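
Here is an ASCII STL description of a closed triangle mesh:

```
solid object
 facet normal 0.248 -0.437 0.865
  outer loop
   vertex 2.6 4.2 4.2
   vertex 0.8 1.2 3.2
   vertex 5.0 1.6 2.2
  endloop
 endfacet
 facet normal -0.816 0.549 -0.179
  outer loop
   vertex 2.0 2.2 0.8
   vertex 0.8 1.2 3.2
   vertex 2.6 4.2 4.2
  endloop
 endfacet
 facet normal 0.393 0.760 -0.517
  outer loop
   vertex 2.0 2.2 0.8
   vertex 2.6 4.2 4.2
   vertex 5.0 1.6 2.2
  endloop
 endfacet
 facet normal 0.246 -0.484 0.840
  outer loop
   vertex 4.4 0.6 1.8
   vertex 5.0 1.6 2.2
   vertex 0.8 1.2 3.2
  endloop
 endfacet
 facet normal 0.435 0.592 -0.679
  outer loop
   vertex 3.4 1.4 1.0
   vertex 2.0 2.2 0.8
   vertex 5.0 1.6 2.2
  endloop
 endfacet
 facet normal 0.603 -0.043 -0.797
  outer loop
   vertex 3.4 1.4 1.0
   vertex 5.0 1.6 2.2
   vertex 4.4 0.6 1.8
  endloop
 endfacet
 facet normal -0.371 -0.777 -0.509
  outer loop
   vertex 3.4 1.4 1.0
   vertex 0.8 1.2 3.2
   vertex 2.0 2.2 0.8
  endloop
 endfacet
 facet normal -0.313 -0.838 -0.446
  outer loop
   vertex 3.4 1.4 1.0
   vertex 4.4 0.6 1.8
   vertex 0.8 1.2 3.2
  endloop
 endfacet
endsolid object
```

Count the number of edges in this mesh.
12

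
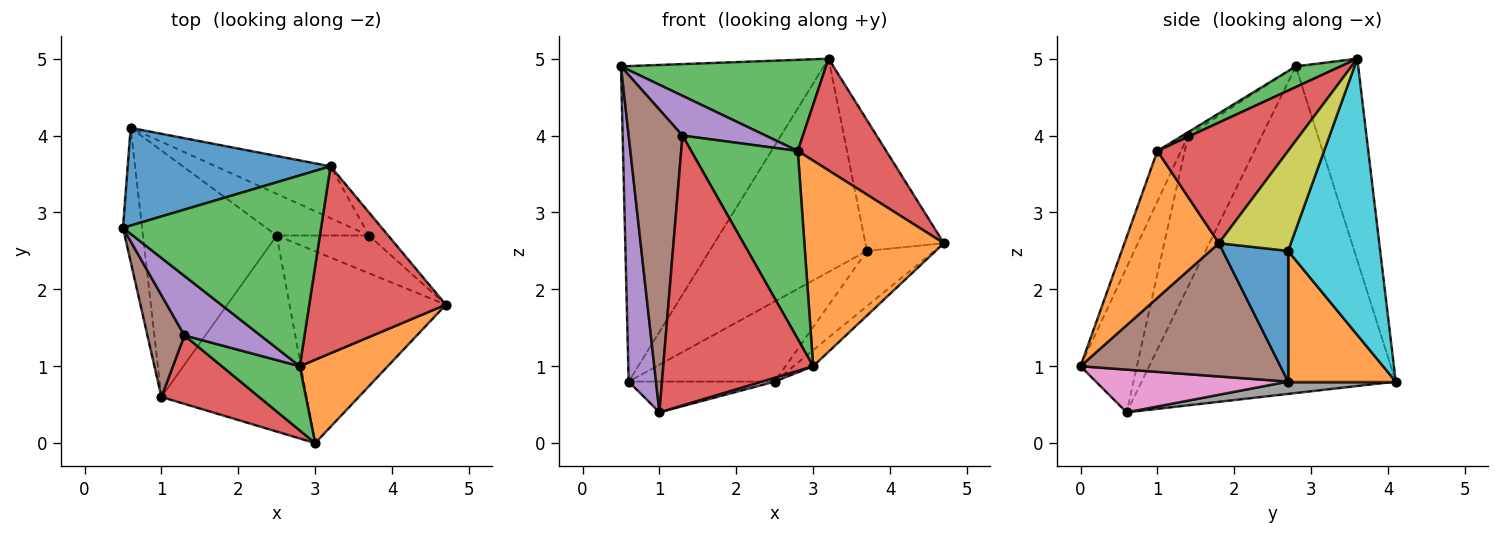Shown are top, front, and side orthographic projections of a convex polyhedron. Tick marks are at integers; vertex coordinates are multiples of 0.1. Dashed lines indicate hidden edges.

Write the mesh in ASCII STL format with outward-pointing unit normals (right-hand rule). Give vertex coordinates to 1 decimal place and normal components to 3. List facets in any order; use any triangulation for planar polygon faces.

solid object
 facet normal -0.282 0.916 0.284
  outer loop
   vertex 3.2 3.6 5.0
   vertex 0.6 4.1 0.8
   vertex 0.5 2.8 4.9
  endloop
 endfacet
 facet normal 0.532 -0.785 0.318
  outer loop
   vertex 2.8 1.0 3.8
   vertex 3.0 0.0 1.0
   vertex 4.7 1.8 2.6
  endloop
 endfacet
 facet normal 0.094 -0.429 0.898
  outer loop
   vertex 2.8 1.0 3.8
   vertex 3.2 3.6 5.0
   vertex 0.5 2.8 4.9
  endloop
 endfacet
 facet normal 0.604 -0.409 0.684
  outer loop
   vertex 2.8 1.0 3.8
   vertex 4.7 1.8 2.6
   vertex 3.2 3.6 5.0
  endloop
 endfacet
 facet normal -0.993 -0.107 -0.058
  outer loop
   vertex 1.0 0.6 0.4
   vertex 0.5 2.8 4.9
   vertex 0.6 4.1 0.8
  endloop
 endfacet
 facet normal 0.647 0.064 -0.759
  outer loop
   vertex 2.5 2.7 0.8
   vertex 4.7 1.8 2.6
   vertex 3.0 0.0 1.0
  endloop
 endfacet
 facet normal 0.282 -0.019 -0.959
  outer loop
   vertex 2.5 2.7 0.8
   vertex 3.0 0.0 1.0
   vertex 1.0 0.6 0.4
  endloop
 endfacet
 facet normal 0.091 0.123 -0.988
  outer loop
   vertex 2.5 2.7 0.8
   vertex 1.0 0.6 0.4
   vertex 0.6 4.1 0.8
  endloop
 endfacet
 facet normal 0.670 0.731 -0.129
  outer loop
   vertex 3.7 2.7 2.5
   vertex 3.2 3.6 5.0
   vertex 4.7 1.8 2.6
  endloop
 endfacet
 facet normal 0.494 0.845 -0.205
  outer loop
   vertex 3.7 2.7 2.5
   vertex 0.6 4.1 0.8
   vertex 3.2 3.6 5.0
  endloop
 endfacet
 facet normal 0.624 0.645 -0.441
  outer loop
   vertex 3.7 2.7 2.5
   vertex 4.7 1.8 2.6
   vertex 2.5 2.7 0.8
  endloop
 endfacet
 facet normal 0.547 0.743 -0.386
  outer loop
   vertex 3.7 2.7 2.5
   vertex 2.5 2.7 0.8
   vertex 0.6 4.1 0.8
  endloop
 endfacet
 facet normal -0.205 -0.926 0.316
  outer loop
   vertex 1.3 1.4 4.0
   vertex 3.0 0.0 1.0
   vertex 2.8 1.0 3.8
  endloop
 endfacet
 facet normal -0.342 -0.911 0.231
  outer loop
   vertex 1.3 1.4 4.0
   vertex 1.0 0.6 0.4
   vertex 3.0 0.0 1.0
  endloop
 endfacet
 facet normal -0.037 -0.555 0.831
  outer loop
   vertex 1.3 1.4 4.0
   vertex 2.8 1.0 3.8
   vertex 0.5 2.8 4.9
  endloop
 endfacet
 facet normal -0.793 -0.578 0.194
  outer loop
   vertex 1.3 1.4 4.0
   vertex 0.5 2.8 4.9
   vertex 1.0 0.6 0.4
  endloop
 endfacet
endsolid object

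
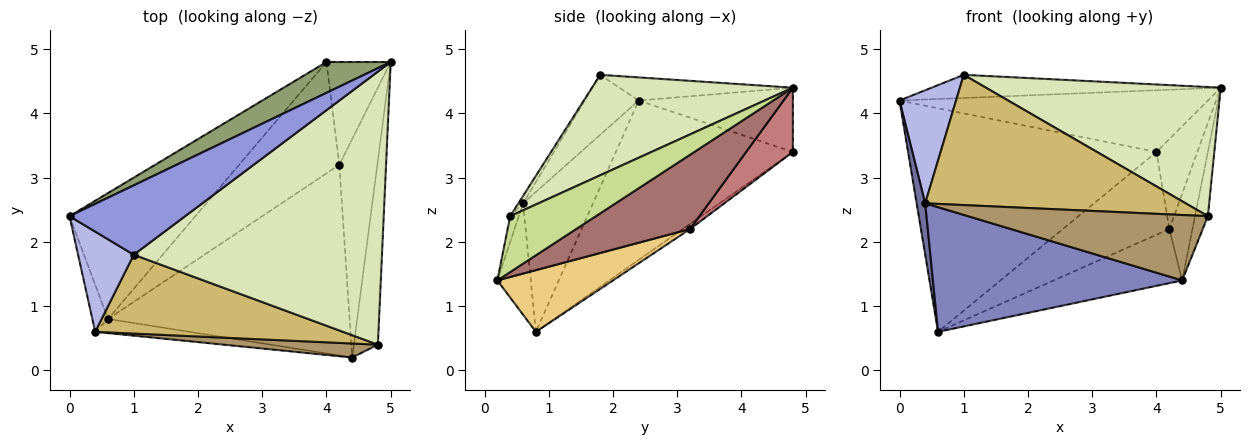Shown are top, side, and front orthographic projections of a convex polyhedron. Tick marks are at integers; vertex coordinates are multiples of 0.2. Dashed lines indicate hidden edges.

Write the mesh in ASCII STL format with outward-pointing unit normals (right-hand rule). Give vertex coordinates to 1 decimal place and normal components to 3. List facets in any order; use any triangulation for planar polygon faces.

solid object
 facet normal -0.986 -0.121 -0.111
  outer loop
   vertex 0.4 0.6 2.6
   vertex 0.0 2.4 4.2
   vertex 0.6 0.8 0.6
  endloop
 endfacet
 facet normal -0.132 -0.985 -0.112
  outer loop
   vertex 0.4 0.6 2.6
   vertex 0.6 0.8 0.6
   vertex 4.4 0.2 1.4
  endloop
 endfacet
 facet normal -0.186 0.311 0.932
  outer loop
   vertex 1.0 1.8 4.6
   vertex 5.0 4.8 4.4
   vertex 0.0 2.4 4.2
  endloop
 endfacet
 facet normal -0.581 -0.609 0.540
  outer loop
   vertex 1.0 1.8 4.6
   vertex 0.0 2.4 4.2
   vertex 0.4 0.6 2.6
  endloop
 endfacet
 facet normal -0.408 0.816 0.408
  outer loop
   vertex 4.0 4.8 3.4
   vertex 0.0 2.4 4.2
   vertex 5.0 4.8 4.4
  endloop
 endfacet
 facet normal -0.528 0.740 -0.417
  outer loop
   vertex 4.0 4.8 3.4
   vertex 0.6 0.8 0.6
   vertex 0.0 2.4 4.2
  endloop
 endfacet
 facet normal 0.910 0.137 -0.391
  outer loop
   vertex 4.8 0.4 2.4
   vertex 4.4 0.2 1.4
   vertex 5.0 4.8 4.4
  endloop
 endfacet
 facet normal 0.344 -0.402 0.849
  outer loop
   vertex 4.8 0.4 2.4
   vertex 5.0 4.8 4.4
   vertex 1.0 1.8 4.6
  endloop
 endfacet
 facet normal -0.035 -0.977 0.209
  outer loop
   vertex 4.8 0.4 2.4
   vertex 0.4 0.6 2.6
   vertex 4.4 0.2 1.4
  endloop
 endfacet
 facet normal -0.015 -0.855 0.518
  outer loop
   vertex 4.8 0.4 2.4
   vertex 1.0 1.8 4.6
   vertex 0.4 0.6 2.6
  endloop
 endfacet
 facet normal 0.239 0.265 -0.934
  outer loop
   vertex 4.2 3.2 2.2
   vertex 4.4 0.2 1.4
   vertex 0.6 0.8 0.6
  endloop
 endfacet
 facet normal -0.041 0.596 -0.802
  outer loop
   vertex 4.2 3.2 2.2
   vertex 0.6 0.8 0.6
   vertex 4.0 4.8 3.4
  endloop
 endfacet
 facet normal 0.876 0.178 -0.448
  outer loop
   vertex 4.2 3.2 2.2
   vertex 5.0 4.8 4.4
   vertex 4.4 0.2 1.4
  endloop
 endfacet
 facet normal 0.601 0.526 -0.601
  outer loop
   vertex 4.2 3.2 2.2
   vertex 4.0 4.8 3.4
   vertex 5.0 4.8 4.4
  endloop
 endfacet
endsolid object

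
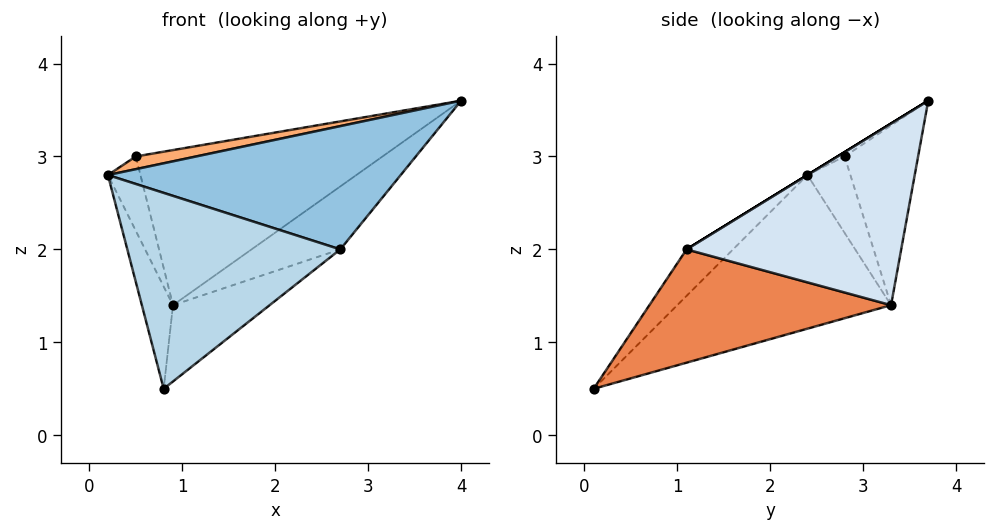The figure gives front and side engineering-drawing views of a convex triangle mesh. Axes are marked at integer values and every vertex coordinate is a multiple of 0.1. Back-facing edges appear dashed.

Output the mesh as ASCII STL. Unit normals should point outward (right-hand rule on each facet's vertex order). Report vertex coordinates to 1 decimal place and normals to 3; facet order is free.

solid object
 facet normal -0.918 0.134 -0.373
  outer loop
   vertex 0.9 3.3 1.4
   vertex 0.8 0.1 0.5
   vertex 0.2 2.4 2.8
  endloop
 endfacet
 facet normal 0.000 -0.524 0.852
  outer loop
   vertex 2.7 1.1 2.0
   vertex 4.0 3.7 3.6
   vertex 0.2 2.4 2.8
  endloop
 endfacet
 facet normal -0.157 -0.719 0.678
  outer loop
   vertex 2.7 1.1 2.0
   vertex 0.2 2.4 2.8
   vertex 0.8 0.1 0.5
  endloop
 endfacet
 facet normal 0.544 0.225 -0.808
  outer loop
   vertex 2.7 1.1 2.0
   vertex 0.9 3.3 1.4
   vertex 4.0 3.7 3.6
  endloop
 endfacet
 facet normal 0.534 0.213 -0.818
  outer loop
   vertex 2.7 1.1 2.0
   vertex 0.8 0.1 0.5
   vertex 0.9 3.3 1.4
  endloop
 endfacet
 facet normal -0.048 -0.418 0.907
  outer loop
   vertex 0.5 2.8 3.0
   vertex 0.2 2.4 2.8
   vertex 4.0 3.7 3.6
  endloop
 endfacet
 facet normal -0.797 0.603 -0.011
  outer loop
   vertex 0.5 2.8 3.0
   vertex 0.9 3.3 1.4
   vertex 0.2 2.4 2.8
  endloop
 endfacet
 facet normal -0.278 0.934 0.222
  outer loop
   vertex 0.5 2.8 3.0
   vertex 4.0 3.7 3.6
   vertex 0.9 3.3 1.4
  endloop
 endfacet
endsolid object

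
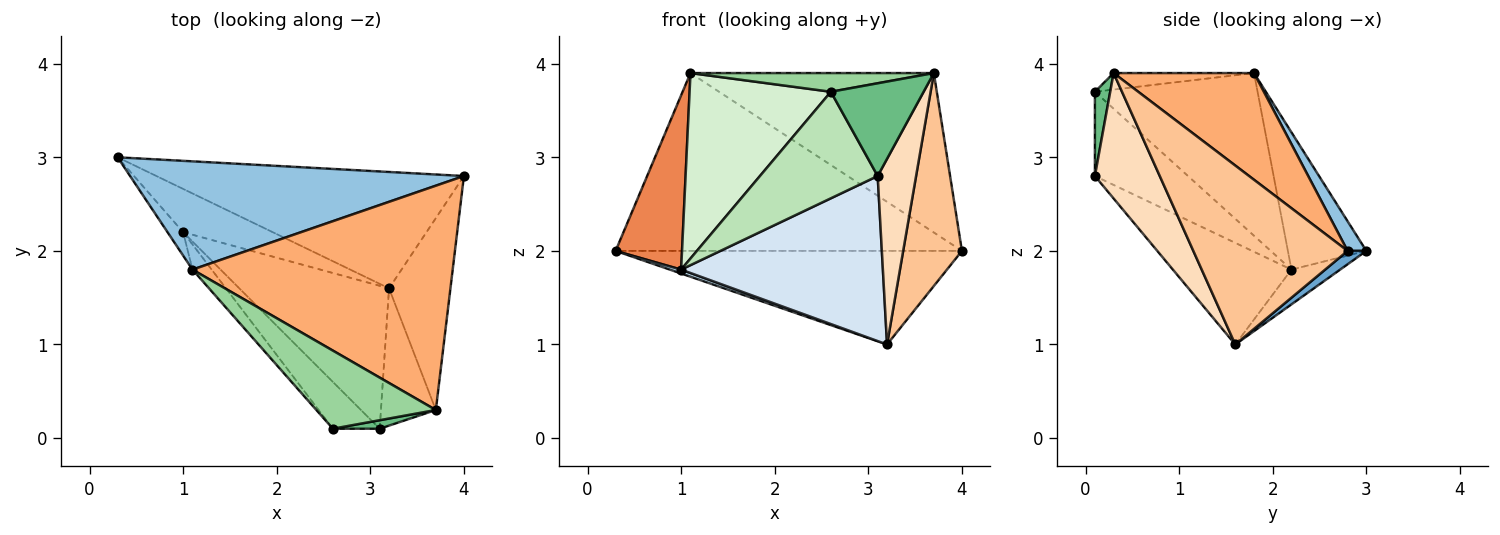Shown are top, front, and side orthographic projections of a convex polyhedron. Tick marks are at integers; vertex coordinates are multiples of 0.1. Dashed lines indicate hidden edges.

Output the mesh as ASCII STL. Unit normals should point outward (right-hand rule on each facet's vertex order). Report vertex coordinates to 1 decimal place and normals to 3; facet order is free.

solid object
 facet normal 0.034 0.626 -0.779
  outer loop
   vertex 3.2 1.6 1.0
   vertex 0.3 3.0 2.0
   vertex 4.0 2.8 2.0
  endloop
 endfacet
 facet normal 0.046 0.853 0.519
  outer loop
   vertex 1.1 1.8 3.9
   vertex 4.0 2.8 2.0
   vertex 0.3 3.0 2.0
  endloop
 endfacet
 facet normal -0.361 -0.083 -0.929
  outer loop
   vertex 1.0 2.2 1.8
   vertex 0.3 3.0 2.0
   vertex 3.2 1.6 1.0
  endloop
 endfacet
 facet normal -0.406 -0.691 -0.598
  outer loop
   vertex 1.0 2.2 1.8
   vertex 3.2 1.6 1.0
   vertex 3.1 0.1 2.8
  endloop
 endfacet
 facet normal -0.760 -0.644 -0.086
  outer loop
   vertex 1.0 2.2 1.8
   vertex 1.1 1.8 3.9
   vertex 0.3 3.0 2.0
  endloop
 endfacet
 facet normal 0.317 0.549 0.773
  outer loop
   vertex 3.7 0.3 3.9
   vertex 4.0 2.8 2.0
   vertex 1.1 1.8 3.9
  endloop
 endfacet
 facet normal 0.890 -0.339 -0.305
  outer loop
   vertex 3.7 0.3 3.9
   vertex 3.2 1.6 1.0
   vertex 4.0 2.8 2.0
  endloop
 endfacet
 facet normal 0.805 -0.477 -0.353
  outer loop
   vertex 3.7 0.3 3.9
   vertex 3.1 0.1 2.8
   vertex 3.2 1.6 1.0
  endloop
 endfacet
 facet normal 0.162 -0.983 0.090
  outer loop
   vertex 2.6 0.1 3.7
   vertex 3.1 0.1 2.8
   vertex 3.7 0.3 3.9
  endloop
 endfacet
 facet normal -0.133 -0.231 0.964
  outer loop
   vertex 2.6 0.1 3.7
   vertex 3.7 0.3 3.9
   vertex 1.1 1.8 3.9
  endloop
 endfacet
 facet normal -0.586 -0.742 -0.326
  outer loop
   vertex 2.6 0.1 3.7
   vertex 1.0 2.2 1.8
   vertex 3.1 0.1 2.8
  endloop
 endfacet
 facet normal -0.752 -0.653 -0.089
  outer loop
   vertex 2.6 0.1 3.7
   vertex 1.1 1.8 3.9
   vertex 1.0 2.2 1.8
  endloop
 endfacet
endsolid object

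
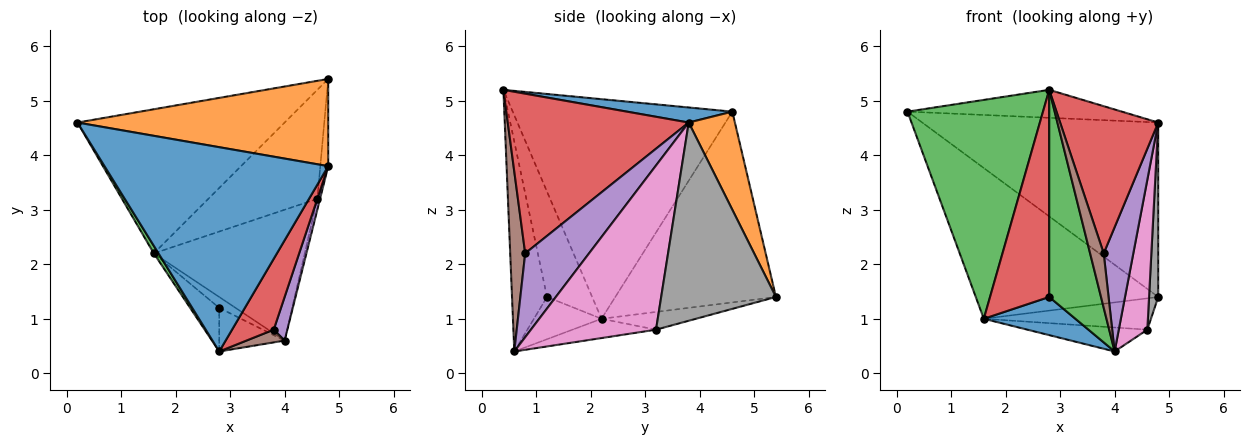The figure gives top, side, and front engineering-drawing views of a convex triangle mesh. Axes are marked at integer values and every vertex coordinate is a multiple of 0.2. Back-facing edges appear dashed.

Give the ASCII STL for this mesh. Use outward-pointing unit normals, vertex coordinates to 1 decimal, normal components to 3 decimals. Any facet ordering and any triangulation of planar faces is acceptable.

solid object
 facet normal 0.067 0.135 0.989
  outer loop
   vertex 2.8 0.4 5.2
   vertex 4.8 3.8 4.6
   vertex 0.2 4.6 4.8
  endloop
 endfacet
 facet normal 0.172 0.881 0.441
  outer loop
   vertex 4.8 5.4 1.4
   vertex 0.2 4.6 4.8
   vertex 4.8 3.8 4.6
  endloop
 endfacet
 facet normal -0.551 -0.816 -0.172
  outer loop
   vertex 2.8 1.2 1.4
   vertex 4.0 0.6 0.4
   vertex 2.8 0.4 5.2
  endloop
 endfacet
 facet normal 0.857 -0.465 0.224
  outer loop
   vertex 3.8 0.8 2.2
   vertex 4.8 3.8 4.6
   vertex 2.8 0.4 5.2
  endloop
 endfacet
 facet normal 0.898 -0.416 0.146
  outer loop
   vertex 3.8 0.8 2.2
   vertex 4.0 0.6 0.4
   vertex 4.8 3.8 4.6
  endloop
 endfacet
 facet normal 0.731 -0.665 0.155
  outer loop
   vertex 3.8 0.8 2.2
   vertex 2.8 0.4 5.2
   vertex 4.0 0.6 0.4
  endloop
 endfacet
 facet normal 0.975 -0.222 -0.016
  outer loop
   vertex 4.6 3.2 0.8
   vertex 4.8 3.8 4.6
   vertex 4.0 0.6 0.4
  endloop
 endfacet
 facet normal 0.996 -0.080 -0.040
  outer loop
   vertex 4.6 3.2 0.8
   vertex 4.8 5.4 1.4
   vertex 4.8 3.8 4.6
  endloop
 endfacet
 facet normal -0.154 0.273 -0.950
  outer loop
   vertex 1.6 2.2 1.0
   vertex 4.8 5.4 1.4
   vertex 4.6 3.2 0.8
  endloop
 endfacet
 facet normal -0.537 0.610 -0.583
  outer loop
   vertex 1.6 2.2 1.0
   vertex 0.2 4.6 4.8
   vertex 4.8 5.4 1.4
  endloop
 endfacet
 facet normal -0.579 -0.784 -0.224
  outer loop
   vertex 1.6 2.2 1.0
   vertex 4.0 0.6 0.4
   vertex 2.8 1.2 1.4
  endloop
 endfacet
 facet normal -0.125 0.179 -0.976
  outer loop
   vertex 1.6 2.2 1.0
   vertex 4.6 3.2 0.8
   vertex 4.0 0.6 0.4
  endloop
 endfacet
 facet normal -0.851 -0.525 0.018
  outer loop
   vertex 1.6 2.2 1.0
   vertex 2.8 0.4 5.2
   vertex 0.2 4.6 4.8
  endloop
 endfacet
 facet normal -0.598 -0.784 -0.165
  outer loop
   vertex 1.6 2.2 1.0
   vertex 2.8 1.2 1.4
   vertex 2.8 0.4 5.2
  endloop
 endfacet
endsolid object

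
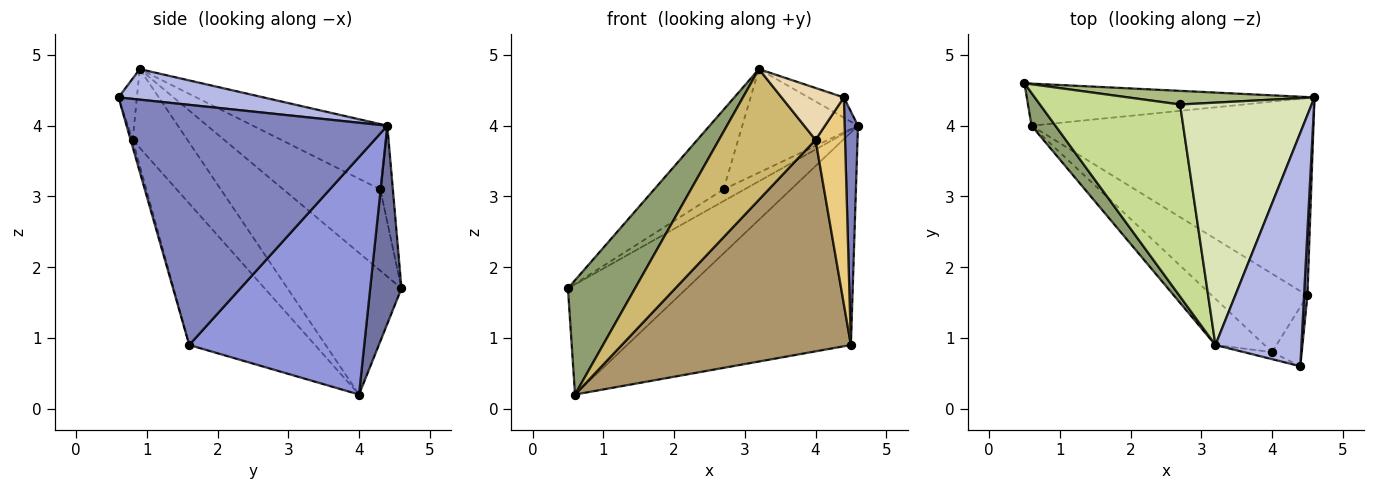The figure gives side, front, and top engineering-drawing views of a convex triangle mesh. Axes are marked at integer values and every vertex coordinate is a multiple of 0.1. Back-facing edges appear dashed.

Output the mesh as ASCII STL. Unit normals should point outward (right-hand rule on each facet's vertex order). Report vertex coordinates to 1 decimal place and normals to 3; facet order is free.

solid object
 facet normal 0.239 0.907 -0.347
  outer loop
   vertex 0.6 4.0 0.2
   vertex 0.5 4.6 1.7
   vertex 4.6 4.4 4.0
  endloop
 endfacet
 facet normal 0.999 -0.051 0.014
  outer loop
   vertex 4.5 1.6 0.9
   vertex 4.6 4.4 4.0
   vertex 4.4 0.6 4.4
  endloop
 endfacet
 facet normal 0.497 0.636 -0.590
  outer loop
   vertex 4.5 1.6 0.9
   vertex 0.6 4.0 0.2
   vertex 4.6 4.4 4.0
  endloop
 endfacet
 facet normal 0.333 0.081 0.939
  outer loop
   vertex 3.2 0.9 4.8
   vertex 4.4 0.6 4.4
   vertex 4.6 4.4 4.0
  endloop
 endfacet
 facet normal -0.853 -0.502 0.144
  outer loop
   vertex 3.2 0.9 4.8
   vertex 0.5 4.6 1.7
   vertex 0.6 4.0 0.2
  endloop
 endfacet
 facet normal -0.366 0.607 0.705
  outer loop
   vertex 2.7 4.3 3.1
   vertex 4.6 4.4 4.0
   vertex 0.5 4.6 1.7
  endloop
 endfacet
 facet normal -0.472 0.338 0.814
  outer loop
   vertex 2.7 4.3 3.1
   vertex 0.5 4.6 1.7
   vertex 3.2 0.9 4.8
  endloop
 endfacet
 facet normal -0.415 0.357 0.837
  outer loop
   vertex 2.7 4.3 3.1
   vertex 3.2 0.9 4.8
   vertex 4.6 4.4 4.0
  endloop
 endfacet
 facet normal -0.458 -0.834 -0.309
  outer loop
   vertex 4.0 0.8 3.8
   vertex 0.6 4.0 0.2
   vertex 4.5 1.6 0.9
  endloop
 endfacet
 facet normal -0.471 -0.832 -0.294
  outer loop
   vertex 4.0 0.8 3.8
   vertex 3.2 0.9 4.8
   vertex 0.6 4.0 0.2
  endloop
 endfacet
 facet normal -0.066 -0.959 -0.276
  outer loop
   vertex 4.0 0.8 3.8
   vertex 4.5 1.6 0.9
   vertex 4.4 0.6 4.4
  endloop
 endfacet
 facet normal -0.281 -0.951 -0.130
  outer loop
   vertex 4.0 0.8 3.8
   vertex 4.4 0.6 4.4
   vertex 3.2 0.9 4.8
  endloop
 endfacet
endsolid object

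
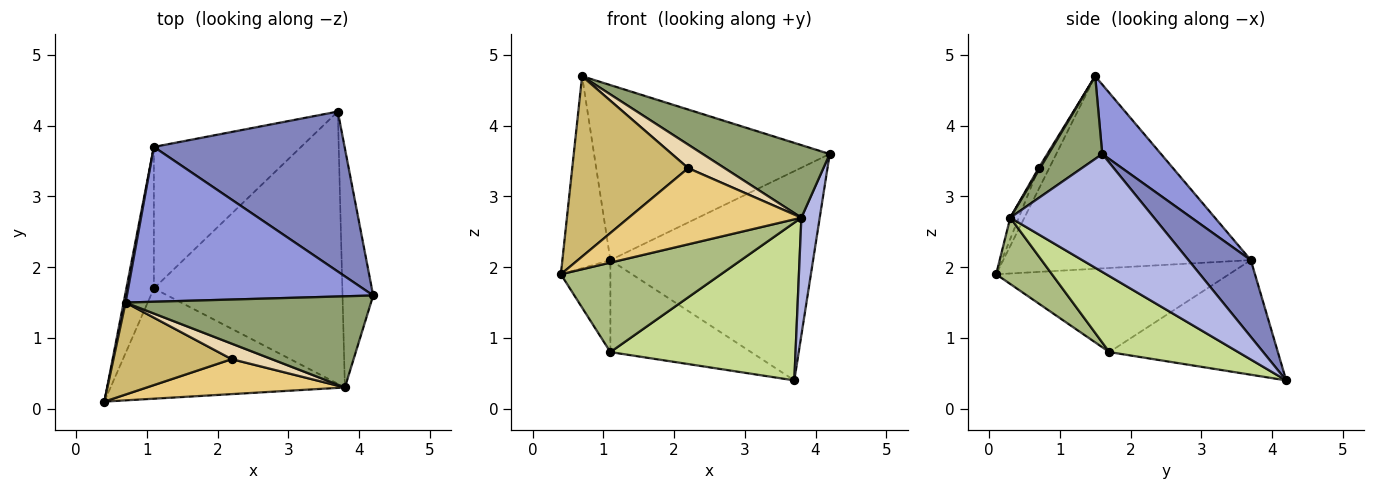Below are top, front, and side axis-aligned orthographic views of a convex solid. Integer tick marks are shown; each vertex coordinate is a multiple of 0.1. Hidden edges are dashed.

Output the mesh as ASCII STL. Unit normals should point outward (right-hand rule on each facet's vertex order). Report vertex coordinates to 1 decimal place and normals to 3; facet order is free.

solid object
 facet normal -0.982 0.190 0.010
  outer loop
   vertex 1.1 3.7 2.1
   vertex 0.4 0.1 1.9
   vertex 0.7 1.5 4.7
  endloop
 endfacet
 facet normal 0.237 0.772 0.590
  outer loop
   vertex 1.1 3.7 2.1
   vertex 4.2 1.6 3.6
   vertex 3.7 4.2 0.4
  endloop
 endfacet
 facet normal 0.184 0.736 0.651
  outer loop
   vertex 1.1 3.7 2.1
   vertex 0.7 1.5 4.7
   vertex 4.2 1.6 3.6
  endloop
 endfacet
 facet normal 0.961 -0.123 -0.250
  outer loop
   vertex 3.8 0.3 2.7
   vertex 3.7 4.2 0.4
   vertex 4.2 1.6 3.6
  endloop
 endfacet
 facet normal 0.255 -0.602 0.757
  outer loop
   vertex 3.8 0.3 2.7
   vertex 4.2 1.6 3.6
   vertex 0.7 1.5 4.7
  endloop
 endfacet
 facet normal 0.215 -0.615 -0.758
  outer loop
   vertex 1.1 1.7 0.8
   vertex 3.8 0.3 2.7
   vertex 0.4 0.1 1.9
  endloop
 endfacet
 facet normal 0.329 -0.473 -0.817
  outer loop
   vertex 1.1 1.7 0.8
   vertex 3.7 4.2 0.4
   vertex 3.8 0.3 2.7
  endloop
 endfacet
 facet normal -0.932 0.198 -0.305
  outer loop
   vertex 1.1 1.7 0.8
   vertex 0.4 0.1 1.9
   vertex 1.1 3.7 2.1
  endloop
 endfacet
 facet normal -0.547 0.456 -0.702
  outer loop
   vertex 1.1 1.7 0.8
   vertex 1.1 3.7 2.1
   vertex 3.7 4.2 0.4
  endloop
 endfacet
 facet normal -0.081 -0.888 0.453
  outer loop
   vertex 2.2 0.7 3.4
   vertex 0.7 1.5 4.7
   vertex 0.4 0.1 1.9
  endloop
 endfacet
 facet normal -0.045 -0.908 0.417
  outer loop
   vertex 2.2 0.7 3.4
   vertex 0.4 0.1 1.9
   vertex 3.8 0.3 2.7
  endloop
 endfacet
 facet normal 0.032 -0.834 0.551
  outer loop
   vertex 2.2 0.7 3.4
   vertex 3.8 0.3 2.7
   vertex 0.7 1.5 4.7
  endloop
 endfacet
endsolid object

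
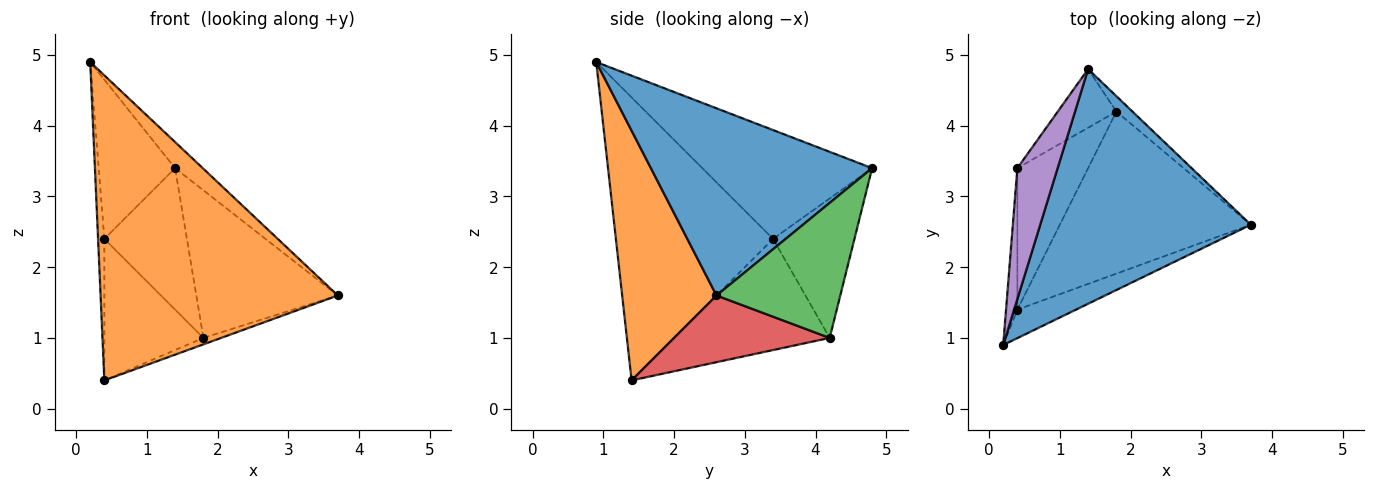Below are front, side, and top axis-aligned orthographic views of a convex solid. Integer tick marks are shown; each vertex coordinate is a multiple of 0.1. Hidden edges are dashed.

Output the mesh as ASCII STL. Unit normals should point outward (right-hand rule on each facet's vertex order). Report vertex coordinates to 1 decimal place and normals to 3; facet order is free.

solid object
 facet normal 0.662 0.083 0.745
  outer loop
   vertex 1.4 4.8 3.4
   vertex 0.2 0.9 4.9
   vertex 3.7 2.6 1.6
  endloop
 endfacet
 facet normal 0.368 -0.926 -0.087
  outer loop
   vertex 0.4 1.4 0.4
   vertex 3.7 2.6 1.6
   vertex 0.2 0.9 4.9
  endloop
 endfacet
 facet normal 0.656 0.750 -0.078
  outer loop
   vertex 1.8 4.2 1.0
   vertex 1.4 4.8 3.4
   vertex 3.7 2.6 1.6
  endloop
 endfacet
 facet normal 0.329 0.037 -0.943
  outer loop
   vertex 1.8 4.2 1.0
   vertex 3.7 2.6 1.6
   vertex 0.4 1.4 0.4
  endloop
 endfacet
 facet normal -0.864 0.389 0.320
  outer loop
   vertex 0.4 3.4 2.4
   vertex 0.2 0.9 4.9
   vertex 1.4 4.8 3.4
  endloop
 endfacet
 facet normal -0.998 0.040 -0.040
  outer loop
   vertex 0.4 3.4 2.4
   vertex 0.4 1.4 0.4
   vertex 0.2 0.9 4.9
  endloop
 endfacet
 facet normal -0.673 0.683 -0.283
  outer loop
   vertex 0.4 3.4 2.4
   vertex 1.4 4.8 3.4
   vertex 1.8 4.2 1.0
  endloop
 endfacet
 facet normal -0.743 0.473 -0.473
  outer loop
   vertex 0.4 3.4 2.4
   vertex 1.8 4.2 1.0
   vertex 0.4 1.4 0.4
  endloop
 endfacet
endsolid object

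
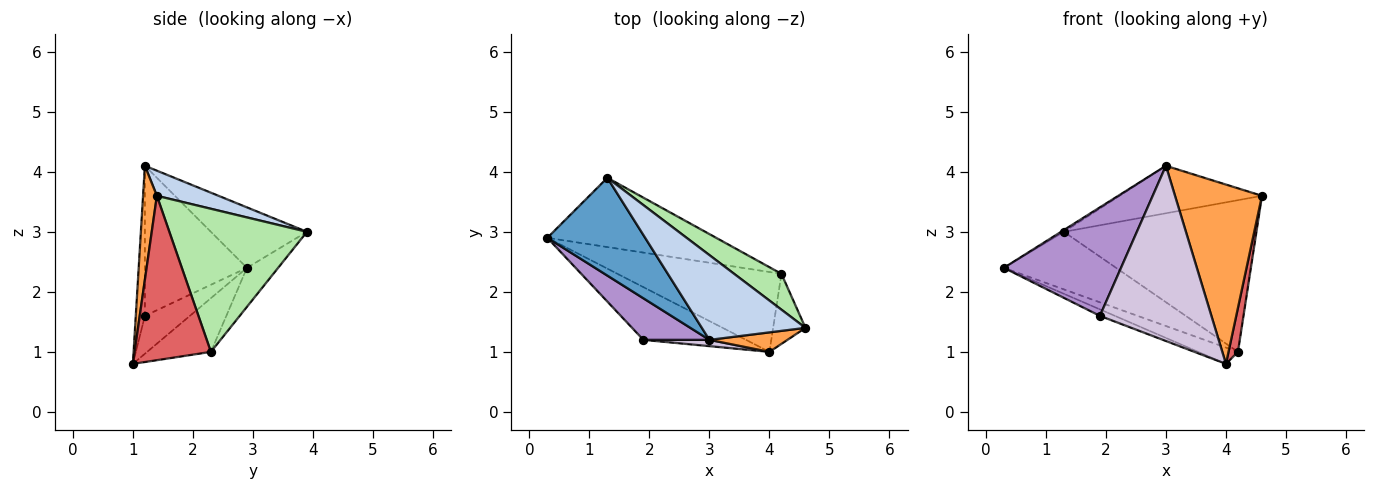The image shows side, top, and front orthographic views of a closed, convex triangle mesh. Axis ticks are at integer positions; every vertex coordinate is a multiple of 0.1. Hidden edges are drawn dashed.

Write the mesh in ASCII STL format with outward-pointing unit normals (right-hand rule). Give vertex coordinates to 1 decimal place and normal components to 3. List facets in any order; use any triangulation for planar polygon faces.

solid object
 facet normal -0.526 0.015 0.850
  outer loop
   vertex 3.0 1.2 4.1
   vertex 1.3 3.9 3.0
   vertex 0.3 2.9 2.4
  endloop
 endfacet
 facet normal 0.207 0.478 0.854
  outer loop
   vertex 3.0 1.2 4.1
   vertex 4.6 1.4 3.6
   vertex 1.3 3.9 3.0
  endloop
 endfacet
 facet normal 0.156 -0.982 0.107
  outer loop
   vertex 3.0 1.2 4.1
   vertex 4.0 1.0 0.8
   vertex 4.6 1.4 3.6
  endloop
 endfacet
 facet normal -0.175 0.629 -0.757
  outer loop
   vertex 4.2 2.3 1.0
   vertex 0.3 2.9 2.4
   vertex 1.3 3.9 3.0
  endloop
 endfacet
 facet normal -0.306 0.191 -0.933
  outer loop
   vertex 4.2 2.3 1.0
   vertex 4.0 1.0 0.8
   vertex 0.3 2.9 2.4
  endloop
 endfacet
 facet normal 0.571 0.799 0.189
  outer loop
   vertex 4.2 2.3 1.0
   vertex 1.3 3.9 3.0
   vertex 4.6 1.4 3.6
  endloop
 endfacet
 facet normal 0.974 -0.120 -0.192
  outer loop
   vertex 4.2 2.3 1.0
   vertex 4.6 1.4 3.6
   vertex 4.0 1.0 0.8
  endloop
 endfacet
 facet normal -0.344 0.115 -0.932
  outer loop
   vertex 1.9 1.2 1.6
   vertex 0.3 2.9 2.4
   vertex 4.0 1.0 0.8
  endloop
 endfacet
 facet normal -0.631 -0.724 0.278
  outer loop
   vertex 1.9 1.2 1.6
   vertex 3.0 1.2 4.1
   vertex 0.3 2.9 2.4
  endloop
 endfacet
 facet normal -0.081 -0.996 0.036
  outer loop
   vertex 1.9 1.2 1.6
   vertex 4.0 1.0 0.8
   vertex 3.0 1.2 4.1
  endloop
 endfacet
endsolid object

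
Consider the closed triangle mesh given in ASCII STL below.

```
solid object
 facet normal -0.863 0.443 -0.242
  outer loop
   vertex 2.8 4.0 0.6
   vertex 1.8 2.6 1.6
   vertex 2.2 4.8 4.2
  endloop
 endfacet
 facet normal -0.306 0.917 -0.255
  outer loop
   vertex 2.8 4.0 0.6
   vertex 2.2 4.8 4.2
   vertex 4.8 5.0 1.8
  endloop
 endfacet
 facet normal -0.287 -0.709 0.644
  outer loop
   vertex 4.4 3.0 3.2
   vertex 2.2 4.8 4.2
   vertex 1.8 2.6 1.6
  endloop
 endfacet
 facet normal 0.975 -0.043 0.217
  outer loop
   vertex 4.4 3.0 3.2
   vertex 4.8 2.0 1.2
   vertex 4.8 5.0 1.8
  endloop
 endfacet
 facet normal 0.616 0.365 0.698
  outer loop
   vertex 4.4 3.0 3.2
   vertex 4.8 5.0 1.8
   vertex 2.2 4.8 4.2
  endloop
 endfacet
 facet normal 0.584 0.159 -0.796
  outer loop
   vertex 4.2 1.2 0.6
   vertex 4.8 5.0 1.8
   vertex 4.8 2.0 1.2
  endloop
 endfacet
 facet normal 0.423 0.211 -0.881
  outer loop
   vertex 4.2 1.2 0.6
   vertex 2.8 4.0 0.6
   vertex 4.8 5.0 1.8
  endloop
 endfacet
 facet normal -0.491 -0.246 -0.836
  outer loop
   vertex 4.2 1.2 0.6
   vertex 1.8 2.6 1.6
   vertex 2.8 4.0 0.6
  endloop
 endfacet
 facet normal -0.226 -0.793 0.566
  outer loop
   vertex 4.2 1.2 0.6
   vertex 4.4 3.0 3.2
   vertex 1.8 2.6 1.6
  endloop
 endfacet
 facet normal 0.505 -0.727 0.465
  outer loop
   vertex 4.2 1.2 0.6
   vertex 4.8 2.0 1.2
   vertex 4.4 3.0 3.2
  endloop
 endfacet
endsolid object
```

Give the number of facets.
10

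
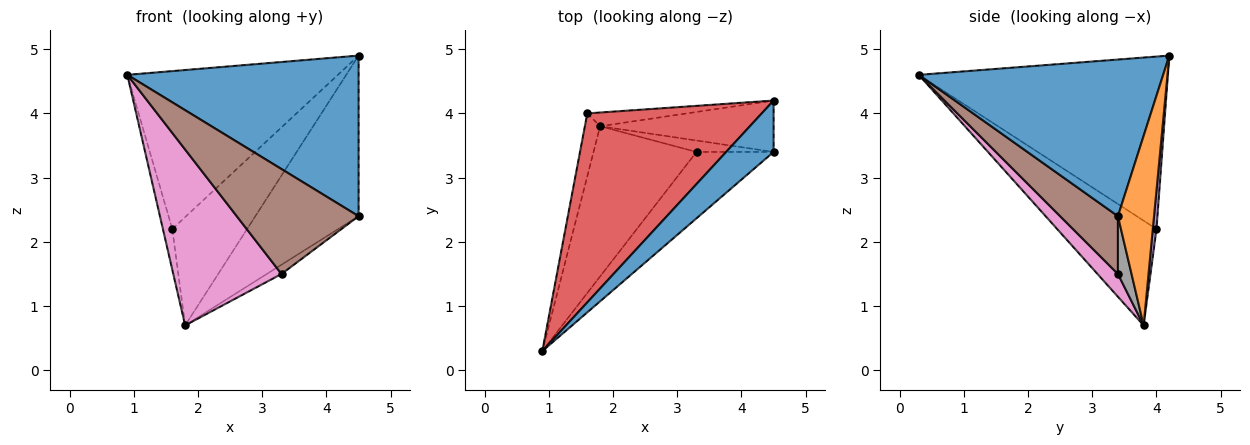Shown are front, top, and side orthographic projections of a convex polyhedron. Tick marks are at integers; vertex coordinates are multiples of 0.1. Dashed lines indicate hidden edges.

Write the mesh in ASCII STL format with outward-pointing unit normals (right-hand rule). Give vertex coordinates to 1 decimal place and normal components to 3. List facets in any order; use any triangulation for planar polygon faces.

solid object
 facet normal 0.709 -0.671 0.215
  outer loop
   vertex 4.5 4.2 4.9
   vertex 0.9 0.3 4.6
   vertex 4.5 3.4 2.4
  endloop
 endfacet
 facet normal 0.316 0.904 -0.289
  outer loop
   vertex 4.5 4.2 4.9
   vertex 4.5 3.4 2.4
   vertex 1.8 3.8 0.7
  endloop
 endfacet
 facet normal -0.985 0.093 -0.144
  outer loop
   vertex 1.6 4.0 2.2
   vertex 1.8 3.8 0.7
   vertex 0.9 0.3 4.6
  endloop
 endfacet
 facet normal -0.604 0.511 0.611
  outer loop
   vertex 1.6 4.0 2.2
   vertex 0.9 0.3 4.6
   vertex 4.5 4.2 4.9
  endloop
 endfacet
 facet normal 0.049 0.991 -0.126
  outer loop
   vertex 1.6 4.0 2.2
   vertex 4.5 4.2 4.9
   vertex 1.8 3.8 0.7
  endloop
 endfacet
 facet normal 0.372 -0.784 -0.496
  outer loop
   vertex 3.3 3.4 1.5
   vertex 4.5 3.4 2.4
   vertex 0.9 0.3 4.6
  endloop
 endfacet
 facet normal 0.142 -0.753 -0.643
  outer loop
   vertex 3.3 3.4 1.5
   vertex 0.9 0.3 4.6
   vertex 1.8 3.8 0.7
  endloop
 endfacet
 facet normal 0.503 0.545 -0.671
  outer loop
   vertex 3.3 3.4 1.5
   vertex 1.8 3.8 0.7
   vertex 4.5 3.4 2.4
  endloop
 endfacet
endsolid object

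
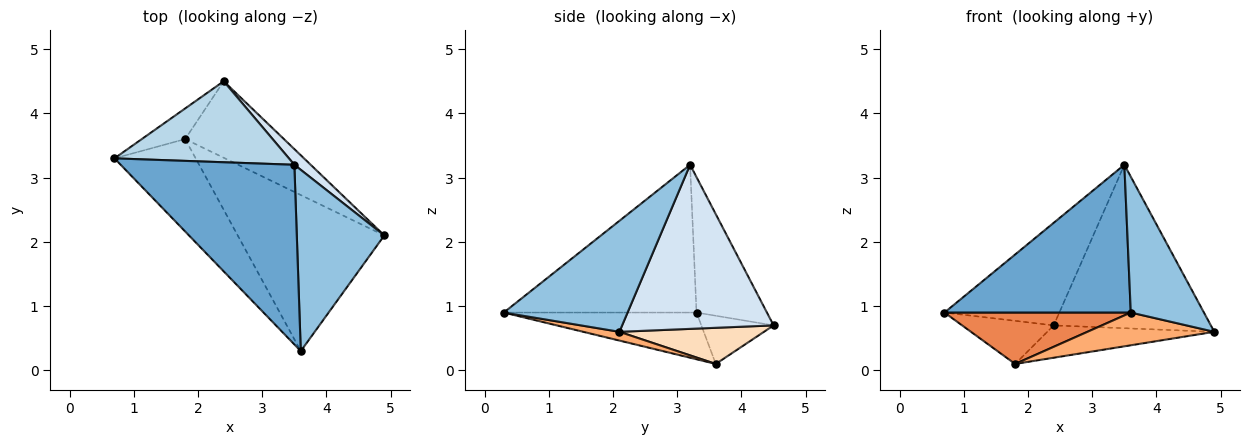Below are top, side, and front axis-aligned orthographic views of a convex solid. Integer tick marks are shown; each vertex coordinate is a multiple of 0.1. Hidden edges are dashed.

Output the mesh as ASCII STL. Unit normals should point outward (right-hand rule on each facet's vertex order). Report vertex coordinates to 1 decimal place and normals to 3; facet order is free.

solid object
 facet normal -0.549 -0.531 0.645
  outer loop
   vertex 3.5 3.2 3.2
   vertex 0.7 3.3 0.9
   vertex 3.6 0.3 0.9
  endloop
 endfacet
 facet normal 0.712 -0.421 0.562
  outer loop
   vertex 3.5 3.2 3.2
   vertex 3.6 0.3 0.9
   vertex 4.9 2.1 0.6
  endloop
 endfacet
 facet normal -0.434 0.707 0.558
  outer loop
   vertex 2.4 4.5 0.7
   vertex 0.7 3.3 0.9
   vertex 3.5 3.2 3.2
  endloop
 endfacet
 facet normal 0.692 0.718 0.069
  outer loop
   vertex 2.4 4.5 0.7
   vertex 3.5 3.2 3.2
   vertex 4.9 2.1 0.6
  endloop
 endfacet
 facet normal -0.449 -0.434 -0.781
  outer loop
   vertex 1.8 3.6 0.1
   vertex 3.6 0.3 0.9
   vertex 0.7 3.3 0.9
  endloop
 endfacet
 facet normal 0.058 -0.205 -0.977
  outer loop
   vertex 1.8 3.6 0.1
   vertex 4.9 2.1 0.6
   vertex 3.6 0.3 0.9
  endloop
 endfacet
 facet normal -0.541 0.685 -0.487
  outer loop
   vertex 1.8 3.6 0.1
   vertex 0.7 3.3 0.9
   vertex 2.4 4.5 0.7
  endloop
 endfacet
 facet normal 0.319 0.369 -0.873
  outer loop
   vertex 1.8 3.6 0.1
   vertex 2.4 4.5 0.7
   vertex 4.9 2.1 0.6
  endloop
 endfacet
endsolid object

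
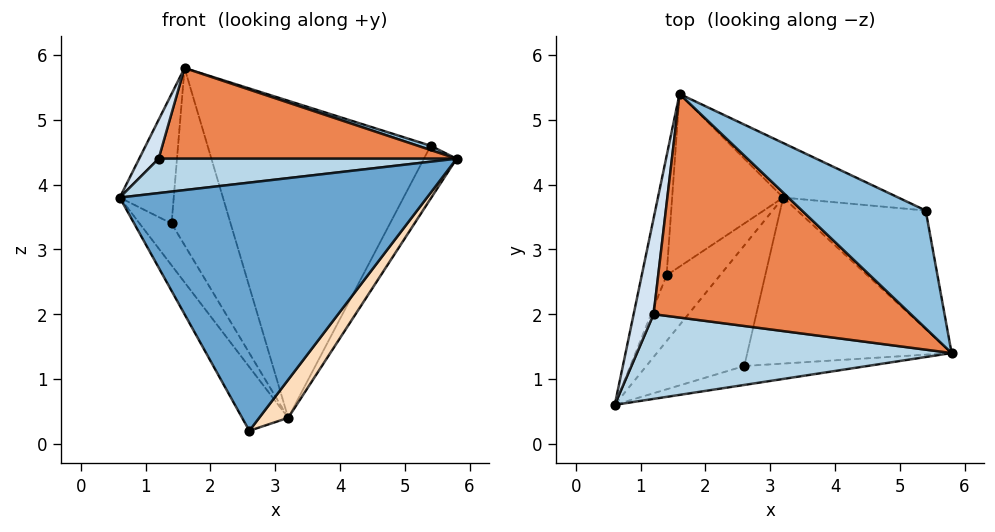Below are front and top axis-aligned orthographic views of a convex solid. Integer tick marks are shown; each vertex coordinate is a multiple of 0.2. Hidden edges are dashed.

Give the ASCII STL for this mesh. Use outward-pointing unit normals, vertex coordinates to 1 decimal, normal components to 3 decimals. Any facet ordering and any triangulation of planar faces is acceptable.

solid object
 facet normal 0.160 -0.984 -0.075
  outer loop
   vertex 2.6 1.2 0.2
   vertex 5.8 1.4 4.4
   vertex 0.6 0.6 3.8
  endloop
 endfacet
 facet normal 0.286 -0.035 0.958
  outer loop
   vertex 5.4 3.6 4.6
   vertex 1.6 5.4 5.8
   vertex 5.8 1.4 4.4
  endloop
 endfacet
 facet normal -0.049 -0.376 0.925
  outer loop
   vertex 1.2 2.0 4.4
   vertex 0.6 0.6 3.8
   vertex 5.8 1.4 4.4
  endloop
 endfacet
 facet normal -0.050 -0.375 0.926
  outer loop
   vertex 1.2 2.0 4.4
   vertex 1.6 5.4 5.8
   vertex 0.6 0.6 3.8
  endloop
 endfacet
 facet normal -0.049 -0.375 0.926
  outer loop
   vertex 1.2 2.0 4.4
   vertex 5.8 1.4 4.4
   vertex 1.6 5.4 5.8
  endloop
 endfacet
 facet normal -0.866 0.234 -0.442
  outer loop
   vertex 3.2 3.8 0.4
   vertex 2.6 1.2 0.2
   vertex 0.6 0.6 3.8
  endloop
 endfacet
 facet normal 0.382 0.911 -0.157
  outer loop
   vertex 3.2 3.8 0.4
   vertex 1.6 5.4 5.8
   vertex 5.4 3.6 4.6
  endloop
 endfacet
 facet normal 0.791 -0.137 -0.596
  outer loop
   vertex 3.2 3.8 0.4
   vertex 5.8 1.4 4.4
   vertex 2.6 1.2 0.2
  endloop
 endfacet
 facet normal 0.872 0.199 -0.447
  outer loop
   vertex 3.2 3.8 0.4
   vertex 5.4 3.6 4.6
   vertex 5.8 1.4 4.4
  endloop
 endfacet
 facet normal -0.909 0.307 -0.282
  outer loop
   vertex 1.4 2.6 3.4
   vertex 0.6 0.6 3.8
   vertex 1.6 5.4 5.8
  endloop
 endfacet
 facet normal -0.870 0.265 -0.416
  outer loop
   vertex 1.4 2.6 3.4
   vertex 3.2 3.8 0.4
   vertex 0.6 0.6 3.8
  endloop
 endfacet
 facet normal -0.854 0.372 -0.363
  outer loop
   vertex 1.4 2.6 3.4
   vertex 1.6 5.4 5.8
   vertex 3.2 3.8 0.4
  endloop
 endfacet
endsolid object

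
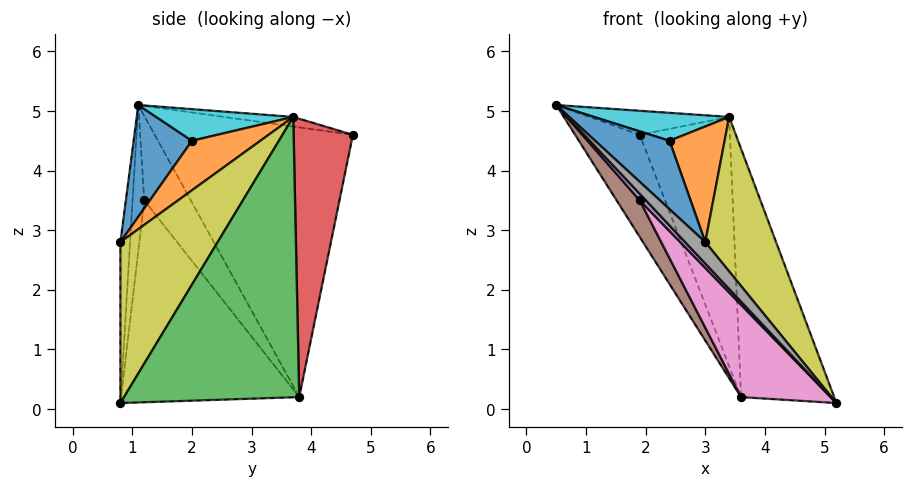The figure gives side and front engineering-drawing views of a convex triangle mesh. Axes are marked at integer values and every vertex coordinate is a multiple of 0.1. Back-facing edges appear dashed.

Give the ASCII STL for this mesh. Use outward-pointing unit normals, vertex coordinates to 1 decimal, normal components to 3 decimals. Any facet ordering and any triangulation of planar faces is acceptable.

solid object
 facet normal -0.873 0.285 -0.396
  outer loop
   vertex 3.6 3.8 0.2
   vertex 0.5 1.1 5.1
   vertex 1.9 4.7 4.6
  endloop
 endfacet
 facet normal -0.084 0.169 0.982
  outer loop
   vertex 3.4 3.7 4.9
   vertex 1.9 4.7 4.6
   vertex 0.5 1.1 5.1
  endloop
 endfacet
 facet normal 0.882 0.469 0.048
  outer loop
   vertex 3.4 3.7 4.9
   vertex 5.2 0.8 0.1
   vertex 3.6 3.8 0.2
  endloop
 endfacet
 facet normal 0.549 0.835 0.041
  outer loop
   vertex 3.4 3.7 4.9
   vertex 3.6 3.8 0.2
   vertex 1.9 4.7 4.6
  endloop
 endfacet
 facet normal -0.689 -0.366 -0.626
  outer loop
   vertex 1.9 1.2 3.5
   vertex 5.2 0.8 0.1
   vertex 0.5 1.1 5.1
  endloop
 endfacet
 facet normal -0.696 -0.345 -0.630
  outer loop
   vertex 1.9 1.2 3.5
   vertex 0.5 1.1 5.1
   vertex 3.6 3.8 0.2
  endloop
 endfacet
 facet normal -0.693 -0.348 -0.631
  outer loop
   vertex 1.9 1.2 3.5
   vertex 3.6 3.8 0.2
   vertex 5.2 0.8 0.1
  endloop
 endfacet
 facet normal -0.408 -0.851 -0.332
  outer loop
   vertex 3.0 0.8 2.8
   vertex 0.5 1.1 5.1
   vertex 5.2 0.8 0.1
  endloop
 endfacet
 facet normal 0.675 -0.491 0.550
  outer loop
   vertex 3.0 0.8 2.8
   vertex 5.2 0.8 0.1
   vertex 3.4 3.7 4.9
  endloop
 endfacet
 facet normal 0.455 -0.449 0.769
  outer loop
   vertex 2.4 2.0 4.5
   vertex 3.4 3.7 4.9
   vertex 0.5 1.1 5.1
  endloop
 endfacet
 facet normal 0.488 -0.623 0.612
  outer loop
   vertex 2.4 2.0 4.5
   vertex 0.5 1.1 5.1
   vertex 3.0 0.8 2.8
  endloop
 endfacet
 facet normal 0.633 -0.509 0.583
  outer loop
   vertex 2.4 2.0 4.5
   vertex 3.0 0.8 2.8
   vertex 3.4 3.7 4.9
  endloop
 endfacet
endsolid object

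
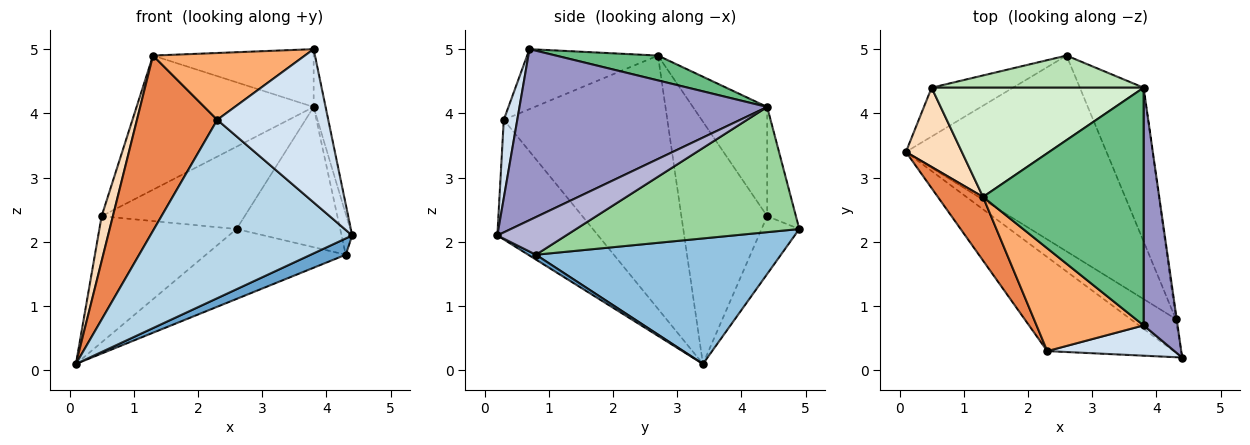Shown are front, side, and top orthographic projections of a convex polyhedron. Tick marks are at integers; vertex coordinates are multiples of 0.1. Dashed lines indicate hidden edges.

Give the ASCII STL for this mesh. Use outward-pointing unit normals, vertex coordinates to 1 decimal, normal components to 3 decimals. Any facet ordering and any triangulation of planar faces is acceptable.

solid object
 facet normal 0.095 -0.432 -0.897
  outer loop
   vertex 4.3 0.8 1.8
   vertex 4.4 0.2 2.1
   vertex 0.1 3.4 0.1
  endloop
 endfacet
 facet normal 0.508 0.290 -0.811
  outer loop
   vertex 4.3 0.8 1.8
   vertex 0.1 3.4 0.1
   vertex 2.6 4.9 2.2
  endloop
 endfacet
 facet normal -0.404 -0.809 -0.426
  outer loop
   vertex 2.3 0.3 3.9
   vertex 0.1 3.4 0.1
   vertex 4.4 0.2 2.1
  endloop
 endfacet
 facet normal 0.119 -0.974 0.192
  outer loop
   vertex 2.3 0.3 3.9
   vertex 4.4 0.2 2.1
   vertex 3.8 0.7 5.0
  endloop
 endfacet
 facet normal -0.886 -0.435 0.158
  outer loop
   vertex 2.3 0.3 3.9
   vertex 1.3 2.7 4.9
   vertex 0.1 3.4 0.1
  endloop
 endfacet
 facet normal -0.425 -0.493 0.759
  outer loop
   vertex 2.3 0.3 3.9
   vertex 3.8 0.7 5.0
   vertex 1.3 2.7 4.9
  endloop
 endfacet
 facet normal -0.248 0.903 -0.350
  outer loop
   vertex 0.5 4.4 2.4
   vertex 2.6 4.9 2.2
   vertex 0.1 3.4 0.1
  endloop
 endfacet
 facet normal -0.967 -0.127 0.223
  outer loop
   vertex 0.5 4.4 2.4
   vertex 0.1 3.4 0.1
   vertex 1.3 2.7 4.9
  endloop
 endfacet
 facet normal 0.149 0.234 0.961
  outer loop
   vertex 3.8 4.4 4.1
   vertex 1.3 2.7 4.9
   vertex 3.8 0.7 5.0
  endloop
 endfacet
 facet normal 0.823 0.382 -0.419
  outer loop
   vertex 3.8 4.4 4.1
   vertex 4.3 0.8 1.8
   vertex 2.6 4.9 2.2
  endloop
 endfacet
 facet normal -0.184 0.916 0.357
  outer loop
   vertex 3.8 4.4 4.1
   vertex 2.6 4.9 2.2
   vertex 0.5 4.4 2.4
  endloop
 endfacet
 facet normal -0.309 0.737 0.600
  outer loop
   vertex 3.8 4.4 4.1
   vertex 0.5 4.4 2.4
   vertex 1.3 2.7 4.9
  endloop
 endfacet
 facet normal 0.980 0.047 0.195
  outer loop
   vertex 3.8 4.4 4.1
   vertex 3.8 0.7 5.0
   vertex 4.4 0.2 2.1
  endloop
 endfacet
 facet normal 0.988 0.153 -0.024
  outer loop
   vertex 3.8 4.4 4.1
   vertex 4.4 0.2 2.1
   vertex 4.3 0.8 1.8
  endloop
 endfacet
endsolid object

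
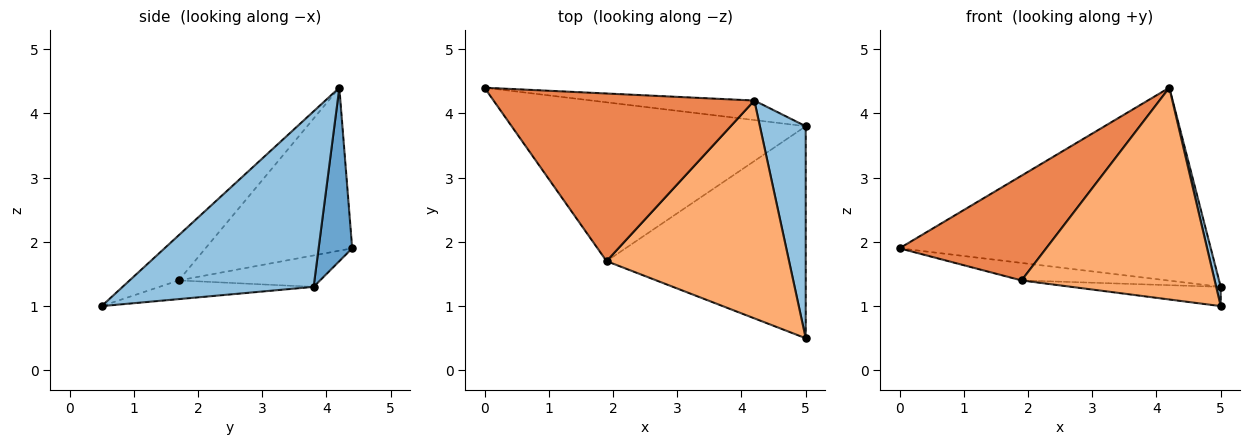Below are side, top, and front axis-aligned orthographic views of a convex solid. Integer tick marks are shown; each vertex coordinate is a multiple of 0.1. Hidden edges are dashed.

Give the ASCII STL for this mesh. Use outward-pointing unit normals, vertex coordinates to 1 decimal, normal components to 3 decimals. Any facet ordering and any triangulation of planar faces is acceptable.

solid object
 facet normal 0.107 0.989 -0.100
  outer loop
   vertex 4.2 4.2 4.4
   vertex 5.0 3.8 1.3
   vertex 0.0 4.4 1.9
  endloop
 endfacet
 facet normal 0.967 -0.023 0.253
  outer loop
   vertex 4.2 4.2 4.4
   vertex 5.0 0.5 1.0
   vertex 5.0 3.8 1.3
  endloop
 endfacet
 facet normal -0.106 0.109 -0.988
  outer loop
   vertex 1.9 1.7 1.4
   vertex 0.0 4.4 1.9
   vertex 5.0 3.8 1.3
  endloop
 endfacet
 facet normal -0.093 0.090 -0.992
  outer loop
   vertex 1.9 1.7 1.4
   vertex 5.0 3.8 1.3
   vertex 5.0 0.5 1.0
  endloop
 endfacet
 facet normal -0.468 -0.468 0.749
  outer loop
   vertex 1.9 1.7 1.4
   vertex 4.2 4.2 4.4
   vertex 0.0 4.4 1.9
  endloop
 endfacet
 facet normal -0.175 -0.686 0.706
  outer loop
   vertex 1.9 1.7 1.4
   vertex 5.0 0.5 1.0
   vertex 4.2 4.2 4.4
  endloop
 endfacet
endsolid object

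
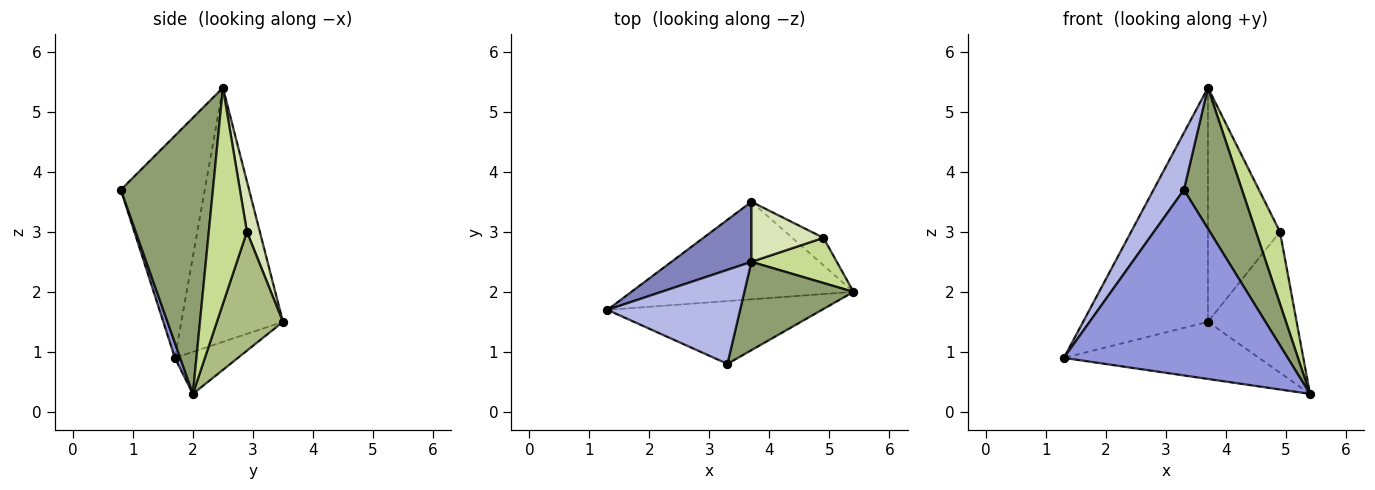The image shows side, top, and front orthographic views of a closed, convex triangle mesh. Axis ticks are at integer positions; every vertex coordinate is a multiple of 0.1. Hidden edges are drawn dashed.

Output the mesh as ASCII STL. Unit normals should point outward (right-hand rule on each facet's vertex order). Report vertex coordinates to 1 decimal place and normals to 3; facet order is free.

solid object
 facet normal -0.161 0.499 -0.852
  outer loop
   vertex 3.7 3.5 1.5
   vertex 5.4 2.0 0.3
   vertex 1.3 1.7 0.9
  endloop
 endfacet
 facet normal -0.619 0.761 0.195
  outer loop
   vertex 3.7 2.5 5.4
   vertex 3.7 3.5 1.5
   vertex 1.3 1.7 0.9
  endloop
 endfacet
 facet normal 0.022 -0.947 -0.320
  outer loop
   vertex 3.3 0.8 3.7
   vertex 1.3 1.7 0.9
   vertex 5.4 2.0 0.3
  endloop
 endfacet
 facet normal -0.820 -0.297 0.490
  outer loop
   vertex 3.3 0.8 3.7
   vertex 3.7 2.5 5.4
   vertex 1.3 1.7 0.9
  endloop
 endfacet
 facet normal 0.802 -0.506 0.317
  outer loop
   vertex 3.3 0.8 3.7
   vertex 5.4 2.0 0.3
   vertex 3.7 2.5 5.4
  endloop
 endfacet
 facet normal 0.590 0.792 -0.155
  outer loop
   vertex 4.9 2.9 3.0
   vertex 5.4 2.0 0.3
   vertex 3.7 3.5 1.5
  endloop
 endfacet
 facet normal 0.803 -0.505 0.317
  outer loop
   vertex 4.9 2.9 3.0
   vertex 3.7 2.5 5.4
   vertex 5.4 2.0 0.3
  endloop
 endfacet
 facet normal 0.171 0.954 0.245
  outer loop
   vertex 4.9 2.9 3.0
   vertex 3.7 3.5 1.5
   vertex 3.7 2.5 5.4
  endloop
 endfacet
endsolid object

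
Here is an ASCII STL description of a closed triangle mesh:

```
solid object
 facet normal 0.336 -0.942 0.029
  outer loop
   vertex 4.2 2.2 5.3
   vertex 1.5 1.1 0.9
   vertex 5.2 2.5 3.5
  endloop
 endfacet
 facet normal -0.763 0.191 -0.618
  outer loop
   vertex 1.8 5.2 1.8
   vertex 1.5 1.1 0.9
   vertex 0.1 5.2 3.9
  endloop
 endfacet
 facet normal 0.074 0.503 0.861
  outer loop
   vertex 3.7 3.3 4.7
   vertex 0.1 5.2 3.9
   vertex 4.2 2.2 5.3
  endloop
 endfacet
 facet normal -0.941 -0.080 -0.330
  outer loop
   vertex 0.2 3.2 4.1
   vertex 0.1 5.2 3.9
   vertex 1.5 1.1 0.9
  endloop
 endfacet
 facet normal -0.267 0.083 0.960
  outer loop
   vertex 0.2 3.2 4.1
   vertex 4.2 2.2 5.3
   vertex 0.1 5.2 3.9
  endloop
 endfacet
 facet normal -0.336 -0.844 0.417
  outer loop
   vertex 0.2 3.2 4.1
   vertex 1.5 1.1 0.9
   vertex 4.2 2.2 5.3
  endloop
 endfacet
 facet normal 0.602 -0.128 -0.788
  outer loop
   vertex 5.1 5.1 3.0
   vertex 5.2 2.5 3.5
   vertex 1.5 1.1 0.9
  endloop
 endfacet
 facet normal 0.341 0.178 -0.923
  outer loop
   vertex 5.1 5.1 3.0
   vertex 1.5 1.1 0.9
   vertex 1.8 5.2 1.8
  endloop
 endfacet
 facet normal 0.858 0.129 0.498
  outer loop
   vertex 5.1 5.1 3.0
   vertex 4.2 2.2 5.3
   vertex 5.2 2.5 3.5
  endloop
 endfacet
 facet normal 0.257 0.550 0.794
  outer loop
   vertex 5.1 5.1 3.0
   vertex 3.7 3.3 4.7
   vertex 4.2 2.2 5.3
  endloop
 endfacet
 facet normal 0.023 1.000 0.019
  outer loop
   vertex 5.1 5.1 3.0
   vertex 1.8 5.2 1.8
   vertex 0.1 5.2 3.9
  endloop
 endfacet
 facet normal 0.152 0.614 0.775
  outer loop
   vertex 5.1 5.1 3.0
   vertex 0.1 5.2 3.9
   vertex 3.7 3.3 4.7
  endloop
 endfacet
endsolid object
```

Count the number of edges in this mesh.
18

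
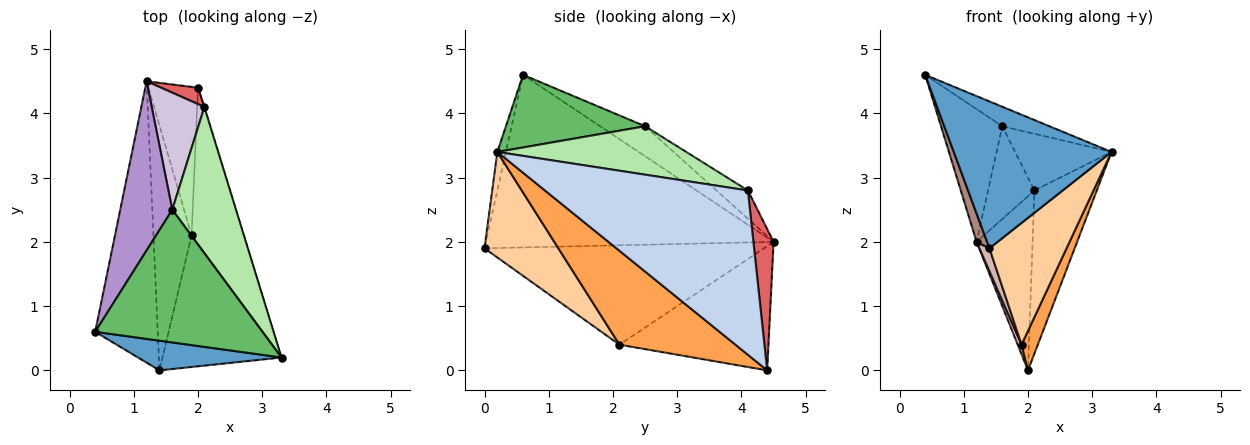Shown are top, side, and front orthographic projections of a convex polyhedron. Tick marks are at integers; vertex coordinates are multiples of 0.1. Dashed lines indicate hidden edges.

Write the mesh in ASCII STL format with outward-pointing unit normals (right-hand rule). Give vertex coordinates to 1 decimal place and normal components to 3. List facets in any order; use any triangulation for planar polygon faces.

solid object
 facet normal -0.053 -0.979 0.198
  outer loop
   vertex 1.4 0.0 1.9
   vertex 3.3 0.2 3.4
   vertex 0.4 0.6 4.6
  endloop
 endfacet
 facet normal 0.956 0.294 -0.003
  outer loop
   vertex 2.1 4.1 2.8
   vertex 3.3 0.2 3.4
   vertex 2.0 4.4 0.0
  endloop
 endfacet
 facet normal 0.868 -0.122 -0.482
  outer loop
   vertex 1.9 2.1 0.4
   vertex 2.0 4.4 0.0
   vertex 3.3 0.2 3.4
  endloop
 endfacet
 facet normal 0.546 -0.569 -0.615
  outer loop
   vertex 1.9 2.1 0.4
   vertex 3.3 0.2 3.4
   vertex 1.4 0.0 1.9
  endloop
 endfacet
 facet normal 0.395 0.134 0.909
  outer loop
   vertex 1.6 2.5 3.8
   vertex 0.4 0.6 4.6
   vertex 3.3 0.2 3.4
  endloop
 endfacet
 facet normal 0.578 0.295 0.761
  outer loop
   vertex 1.6 2.5 3.8
   vertex 3.3 0.2 3.4
   vertex 2.1 4.1 2.8
  endloop
 endfacet
 facet normal 0.338 0.937 0.088
  outer loop
   vertex 1.2 4.5 2.0
   vertex 2.1 4.1 2.8
   vertex 2.0 4.4 0.0
  endloop
 endfacet
 facet normal -0.929 -0.024 -0.370
  outer loop
   vertex 1.2 4.5 2.0
   vertex 2.0 4.4 0.0
   vertex 1.9 2.1 0.4
  endloop
 endfacet
 facet normal -0.413 0.562 0.717
  outer loop
   vertex 1.2 4.5 2.0
   vertex 0.4 0.6 4.6
   vertex 1.6 2.5 3.8
  endloop
 endfacet
 facet normal -0.388 0.573 0.722
  outer loop
   vertex 1.2 4.5 2.0
   vertex 1.6 2.5 3.8
   vertex 2.1 4.1 2.8
  endloop
 endfacet
 facet normal -0.940 -0.034 -0.340
  outer loop
   vertex 1.2 4.5 2.0
   vertex 1.4 0.0 1.9
   vertex 0.4 0.6 4.6
  endloop
 endfacet
 facet normal -0.933 -0.034 -0.358
  outer loop
   vertex 1.2 4.5 2.0
   vertex 1.9 2.1 0.4
   vertex 1.4 0.0 1.9
  endloop
 endfacet
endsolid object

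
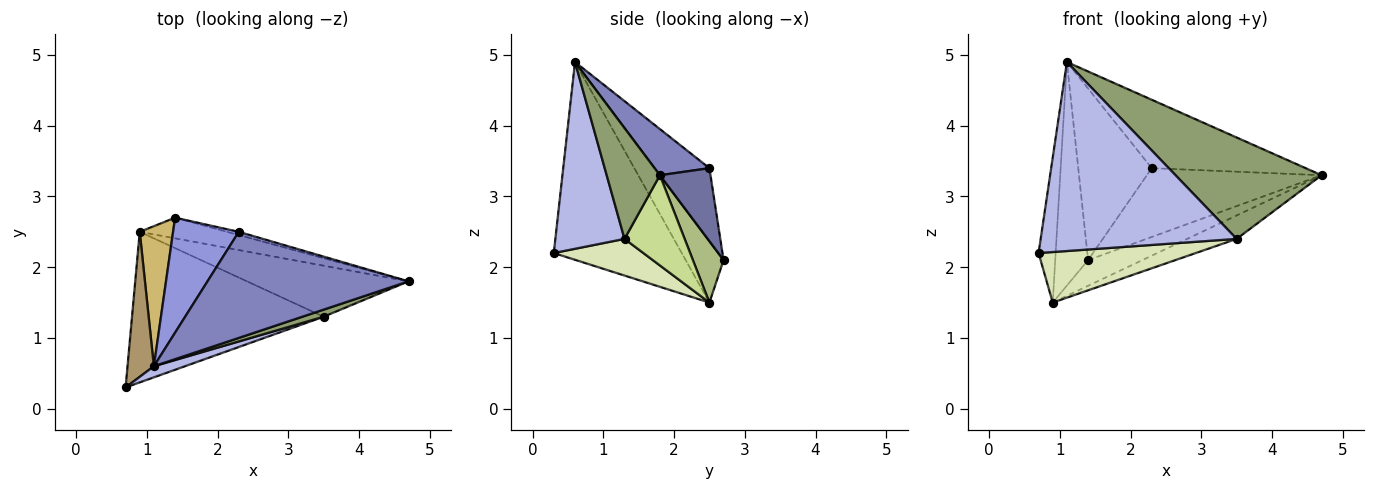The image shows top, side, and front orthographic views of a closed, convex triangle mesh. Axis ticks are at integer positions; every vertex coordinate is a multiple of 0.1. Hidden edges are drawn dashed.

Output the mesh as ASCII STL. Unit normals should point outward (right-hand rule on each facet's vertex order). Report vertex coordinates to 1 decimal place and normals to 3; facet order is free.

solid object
 facet normal 0.278 0.960 -0.045
  outer loop
   vertex 2.3 2.5 3.4
   vertex 4.7 1.8 3.3
   vertex 1.4 2.7 2.1
  endloop
 endfacet
 facet normal 0.190 0.532 0.825
  outer loop
   vertex 2.3 2.5 3.4
   vertex 1.1 0.6 4.9
   vertex 4.7 1.8 3.3
  endloop
 endfacet
 facet normal -0.527 0.706 0.473
  outer loop
   vertex 2.3 2.5 3.4
   vertex 1.4 2.7 2.1
   vertex 1.1 0.6 4.9
  endloop
 endfacet
 facet normal 0.332 -0.942 0.055
  outer loop
   vertex 3.5 1.3 2.4
   vertex 1.1 0.6 4.9
   vertex 0.7 0.3 2.2
  endloop
 endfacet
 facet normal 0.342 -0.938 0.065
  outer loop
   vertex 3.5 1.3 2.4
   vertex 4.7 1.8 3.3
   vertex 1.1 0.6 4.9
  endloop
 endfacet
 facet normal 0.403 0.713 -0.574
  outer loop
   vertex 0.9 2.5 1.5
   vertex 1.4 2.7 2.1
   vertex 4.7 1.8 3.3
  endloop
 endfacet
 facet normal 0.452 0.373 -0.810
  outer loop
   vertex 0.9 2.5 1.5
   vertex 4.7 1.8 3.3
   vertex 3.5 1.3 2.4
  endloop
 endfacet
 facet normal 0.178 -0.313 -0.933
  outer loop
   vertex 0.9 2.5 1.5
   vertex 3.5 1.3 2.4
   vertex 0.7 0.3 2.2
  endloop
 endfacet
 facet normal -0.983 0.131 0.131
  outer loop
   vertex 0.9 2.5 1.5
   vertex 0.7 0.3 2.2
   vertex 1.1 0.6 4.9
  endloop
 endfacet
 facet normal -0.699 0.606 0.380
  outer loop
   vertex 0.9 2.5 1.5
   vertex 1.1 0.6 4.9
   vertex 1.4 2.7 2.1
  endloop
 endfacet
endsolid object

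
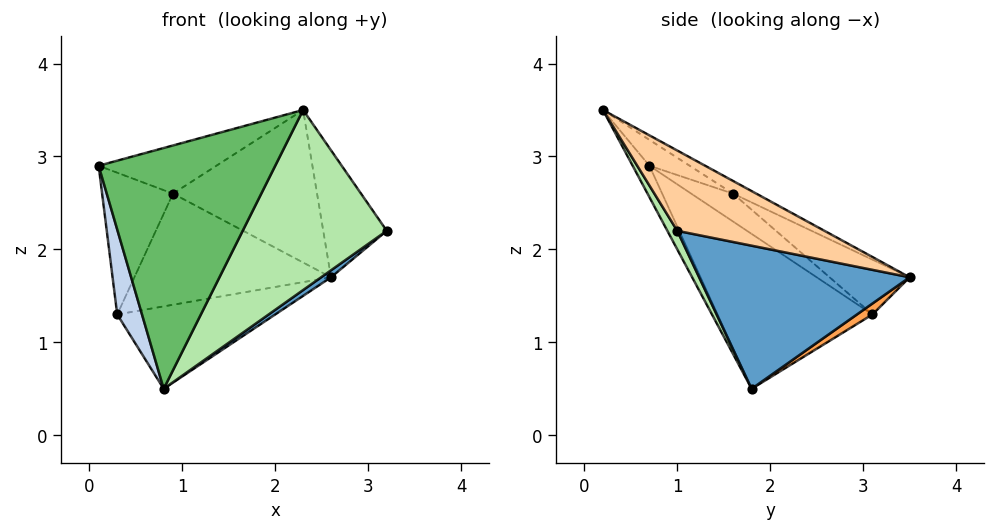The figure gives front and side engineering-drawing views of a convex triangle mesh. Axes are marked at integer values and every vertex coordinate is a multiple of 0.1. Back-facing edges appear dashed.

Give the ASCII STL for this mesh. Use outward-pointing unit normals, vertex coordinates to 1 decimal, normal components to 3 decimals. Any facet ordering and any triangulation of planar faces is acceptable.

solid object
 facet normal 0.572 -0.027 -0.820
  outer loop
   vertex 0.8 1.8 0.5
   vertex 2.6 3.5 1.7
   vertex 3.2 1.0 2.2
  endloop
 endfacet
 facet normal -0.929 -0.149 -0.339
  outer loop
   vertex 0.3 3.1 1.3
   vertex 0.8 1.8 0.5
   vertex 0.1 0.7 2.9
  endloop
 endfacet
 facet normal 0.053 0.538 -0.841
  outer loop
   vertex 0.3 3.1 1.3
   vertex 2.6 3.5 1.7
   vertex 0.8 1.8 0.5
  endloop
 endfacet
 facet normal 0.689 0.298 0.660
  outer loop
   vertex 2.3 0.2 3.5
   vertex 3.2 1.0 2.2
   vertex 2.6 3.5 1.7
  endloop
 endfacet
 facet normal -0.085 -0.896 -0.436
  outer loop
   vertex 2.3 0.2 3.5
   vertex 0.1 0.7 2.9
   vertex 0.8 1.8 0.5
  endloop
 endfacet
 facet normal 0.060 -0.868 -0.493
  outer loop
   vertex 2.3 0.2 3.5
   vertex 0.8 1.8 0.5
   vertex 3.2 1.0 2.2
  endloop
 endfacet
 facet normal -0.146 0.427 0.892
  outer loop
   vertex 0.9 1.6 2.6
   vertex 0.1 0.7 2.9
   vertex 2.3 0.2 3.5
  endloop
 endfacet
 facet normal -0.078 0.483 0.872
  outer loop
   vertex 0.9 1.6 2.6
   vertex 2.3 0.2 3.5
   vertex 2.6 3.5 1.7
  endloop
 endfacet
 facet normal -0.321 0.544 0.775
  outer loop
   vertex 0.9 1.6 2.6
   vertex 0.3 3.1 1.3
   vertex 0.1 0.7 2.9
  endloop
 endfacet
 facet normal -0.236 0.581 0.779
  outer loop
   vertex 0.9 1.6 2.6
   vertex 2.6 3.5 1.7
   vertex 0.3 3.1 1.3
  endloop
 endfacet
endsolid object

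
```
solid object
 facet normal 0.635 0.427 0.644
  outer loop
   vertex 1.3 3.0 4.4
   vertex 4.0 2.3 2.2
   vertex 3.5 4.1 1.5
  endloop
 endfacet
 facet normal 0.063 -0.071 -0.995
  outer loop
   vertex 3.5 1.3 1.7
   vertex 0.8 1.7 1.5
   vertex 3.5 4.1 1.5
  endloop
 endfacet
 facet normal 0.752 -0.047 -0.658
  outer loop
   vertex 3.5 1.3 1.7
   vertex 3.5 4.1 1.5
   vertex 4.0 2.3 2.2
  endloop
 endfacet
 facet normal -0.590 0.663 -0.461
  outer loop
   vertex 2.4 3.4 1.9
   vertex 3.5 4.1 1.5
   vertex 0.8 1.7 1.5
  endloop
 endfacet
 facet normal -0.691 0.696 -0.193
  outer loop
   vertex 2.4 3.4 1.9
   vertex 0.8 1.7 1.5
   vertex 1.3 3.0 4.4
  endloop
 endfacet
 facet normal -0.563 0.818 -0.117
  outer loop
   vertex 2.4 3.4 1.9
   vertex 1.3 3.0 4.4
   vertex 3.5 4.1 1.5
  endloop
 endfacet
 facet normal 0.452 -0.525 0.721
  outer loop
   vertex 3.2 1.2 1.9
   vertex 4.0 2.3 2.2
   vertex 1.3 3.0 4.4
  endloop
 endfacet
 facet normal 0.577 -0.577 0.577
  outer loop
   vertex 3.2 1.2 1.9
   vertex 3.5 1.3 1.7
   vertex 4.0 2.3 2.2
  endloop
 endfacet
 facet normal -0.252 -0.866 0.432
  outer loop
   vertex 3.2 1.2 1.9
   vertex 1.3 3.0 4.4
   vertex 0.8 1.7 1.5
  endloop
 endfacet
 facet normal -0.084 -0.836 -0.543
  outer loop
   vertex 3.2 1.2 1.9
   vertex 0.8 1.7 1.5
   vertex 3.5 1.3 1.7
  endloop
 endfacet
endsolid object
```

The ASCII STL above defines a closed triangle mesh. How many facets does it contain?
10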